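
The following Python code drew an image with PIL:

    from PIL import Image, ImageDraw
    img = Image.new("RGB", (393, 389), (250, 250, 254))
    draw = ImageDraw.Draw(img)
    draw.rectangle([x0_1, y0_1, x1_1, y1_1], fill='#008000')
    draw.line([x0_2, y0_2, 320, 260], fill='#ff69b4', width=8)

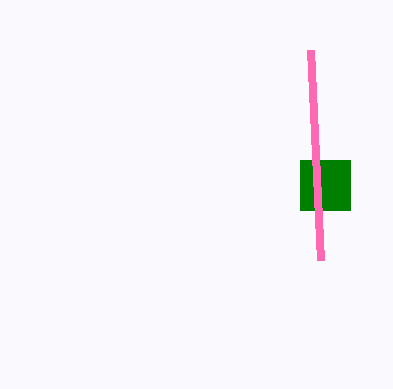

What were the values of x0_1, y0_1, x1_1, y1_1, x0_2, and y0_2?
x0_1 = 300, y0_1 = 160, x1_1 = 350, y1_1 = 210, x0_2 = 310, y0_2 = 50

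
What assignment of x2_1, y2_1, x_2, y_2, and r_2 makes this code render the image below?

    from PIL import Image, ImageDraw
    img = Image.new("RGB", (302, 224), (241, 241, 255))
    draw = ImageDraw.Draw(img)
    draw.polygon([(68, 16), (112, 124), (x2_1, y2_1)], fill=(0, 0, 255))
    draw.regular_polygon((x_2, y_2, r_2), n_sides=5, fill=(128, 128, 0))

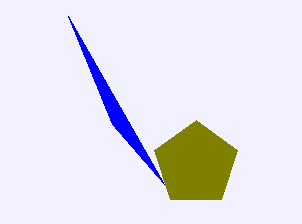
x2_1 = 164; y2_1 = 184; x_2 = 196; y_2 = 164; r_2 = 44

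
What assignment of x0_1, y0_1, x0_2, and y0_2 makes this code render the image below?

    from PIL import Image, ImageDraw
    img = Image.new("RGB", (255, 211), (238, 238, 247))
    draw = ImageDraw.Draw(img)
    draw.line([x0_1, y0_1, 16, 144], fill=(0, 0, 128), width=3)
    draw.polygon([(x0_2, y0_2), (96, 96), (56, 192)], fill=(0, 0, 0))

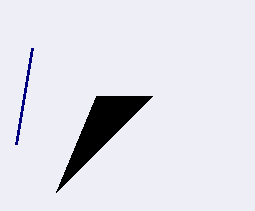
x0_1 = 32
y0_1 = 48
x0_2 = 152
y0_2 = 96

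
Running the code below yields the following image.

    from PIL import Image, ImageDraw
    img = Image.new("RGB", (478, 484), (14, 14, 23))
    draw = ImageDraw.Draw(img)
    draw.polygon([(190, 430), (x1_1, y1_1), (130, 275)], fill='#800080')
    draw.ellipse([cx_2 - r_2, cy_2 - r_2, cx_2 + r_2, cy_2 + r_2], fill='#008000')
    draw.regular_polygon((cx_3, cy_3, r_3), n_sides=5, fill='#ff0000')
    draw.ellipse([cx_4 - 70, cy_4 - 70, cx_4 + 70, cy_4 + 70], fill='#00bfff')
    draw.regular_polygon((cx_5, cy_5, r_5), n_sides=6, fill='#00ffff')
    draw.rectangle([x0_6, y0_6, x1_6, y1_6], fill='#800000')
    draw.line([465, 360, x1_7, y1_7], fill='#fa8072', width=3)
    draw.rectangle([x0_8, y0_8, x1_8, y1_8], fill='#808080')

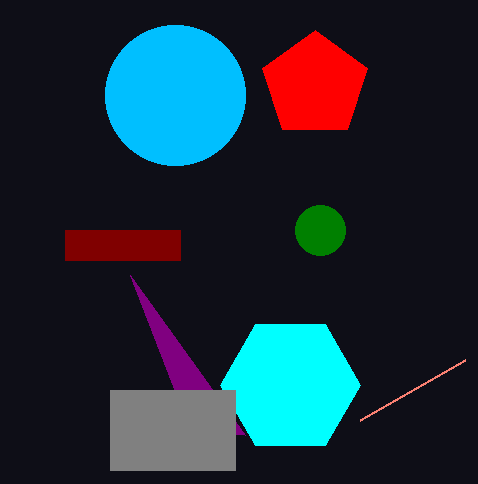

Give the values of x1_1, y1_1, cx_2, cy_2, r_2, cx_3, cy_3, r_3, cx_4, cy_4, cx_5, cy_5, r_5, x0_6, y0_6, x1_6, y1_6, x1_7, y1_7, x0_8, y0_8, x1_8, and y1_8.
x1_1 = 245
y1_1 = 435
cx_2 = 320
cy_2 = 230
r_2 = 25
cx_3 = 315
cy_3 = 85
r_3 = 55
cx_4 = 175
cy_4 = 95
cx_5 = 290
cy_5 = 385
r_5 = 70
x0_6 = 65
y0_6 = 230
x1_6 = 180
y1_6 = 260
x1_7 = 360
y1_7 = 420
x0_8 = 110
y0_8 = 390
x1_8 = 235
y1_8 = 470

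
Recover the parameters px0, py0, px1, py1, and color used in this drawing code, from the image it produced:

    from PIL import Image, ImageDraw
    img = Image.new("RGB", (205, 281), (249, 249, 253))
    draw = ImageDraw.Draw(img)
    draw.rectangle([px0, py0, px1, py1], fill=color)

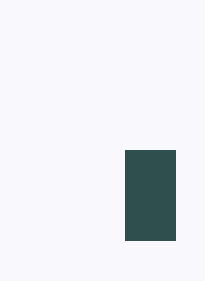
px0 = 125; py0 = 150; px1 = 175; py1 = 240; color = 'darkslategray'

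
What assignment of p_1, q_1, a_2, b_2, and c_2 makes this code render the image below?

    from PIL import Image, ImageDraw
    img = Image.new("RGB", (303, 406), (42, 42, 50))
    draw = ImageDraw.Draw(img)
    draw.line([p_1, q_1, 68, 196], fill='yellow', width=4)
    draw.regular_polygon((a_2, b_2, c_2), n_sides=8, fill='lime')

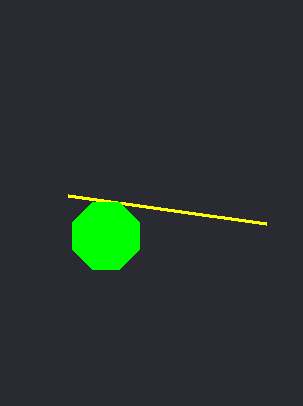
p_1 = 266; q_1 = 224; a_2 = 106; b_2 = 236; c_2 = 36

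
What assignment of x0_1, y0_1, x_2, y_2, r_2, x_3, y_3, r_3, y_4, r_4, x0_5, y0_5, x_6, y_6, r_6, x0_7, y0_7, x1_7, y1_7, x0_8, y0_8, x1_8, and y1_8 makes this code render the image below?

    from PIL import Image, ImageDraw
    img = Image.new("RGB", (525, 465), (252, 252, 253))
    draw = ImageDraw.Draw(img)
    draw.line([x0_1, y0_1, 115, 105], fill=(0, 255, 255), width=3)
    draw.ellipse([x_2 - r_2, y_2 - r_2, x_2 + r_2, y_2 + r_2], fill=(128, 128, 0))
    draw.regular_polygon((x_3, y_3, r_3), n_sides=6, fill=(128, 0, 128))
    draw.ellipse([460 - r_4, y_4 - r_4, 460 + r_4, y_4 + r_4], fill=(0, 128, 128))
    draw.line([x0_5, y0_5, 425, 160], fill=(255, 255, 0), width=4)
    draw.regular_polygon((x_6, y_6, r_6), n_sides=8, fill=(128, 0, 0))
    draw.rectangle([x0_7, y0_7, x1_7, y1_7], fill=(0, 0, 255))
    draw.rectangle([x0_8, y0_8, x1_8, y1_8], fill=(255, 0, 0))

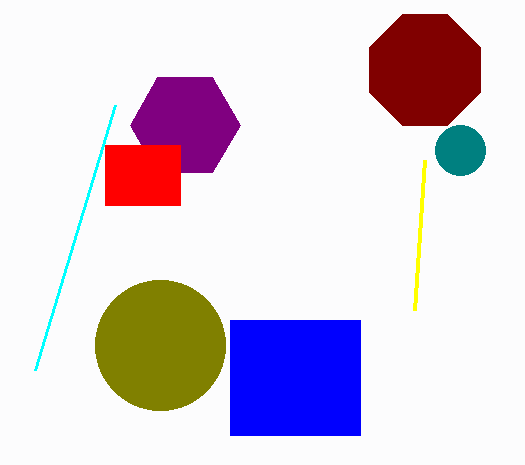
x0_1 = 35; y0_1 = 370; x_2 = 160; y_2 = 345; r_2 = 65; x_3 = 185; y_3 = 125; r_3 = 55; y_4 = 150; r_4 = 25; x0_5 = 415; y0_5 = 310; x_6 = 425; y_6 = 70; r_6 = 60; x0_7 = 230; y0_7 = 320; x1_7 = 360; y1_7 = 435; x0_8 = 105; y0_8 = 145; x1_8 = 180; y1_8 = 205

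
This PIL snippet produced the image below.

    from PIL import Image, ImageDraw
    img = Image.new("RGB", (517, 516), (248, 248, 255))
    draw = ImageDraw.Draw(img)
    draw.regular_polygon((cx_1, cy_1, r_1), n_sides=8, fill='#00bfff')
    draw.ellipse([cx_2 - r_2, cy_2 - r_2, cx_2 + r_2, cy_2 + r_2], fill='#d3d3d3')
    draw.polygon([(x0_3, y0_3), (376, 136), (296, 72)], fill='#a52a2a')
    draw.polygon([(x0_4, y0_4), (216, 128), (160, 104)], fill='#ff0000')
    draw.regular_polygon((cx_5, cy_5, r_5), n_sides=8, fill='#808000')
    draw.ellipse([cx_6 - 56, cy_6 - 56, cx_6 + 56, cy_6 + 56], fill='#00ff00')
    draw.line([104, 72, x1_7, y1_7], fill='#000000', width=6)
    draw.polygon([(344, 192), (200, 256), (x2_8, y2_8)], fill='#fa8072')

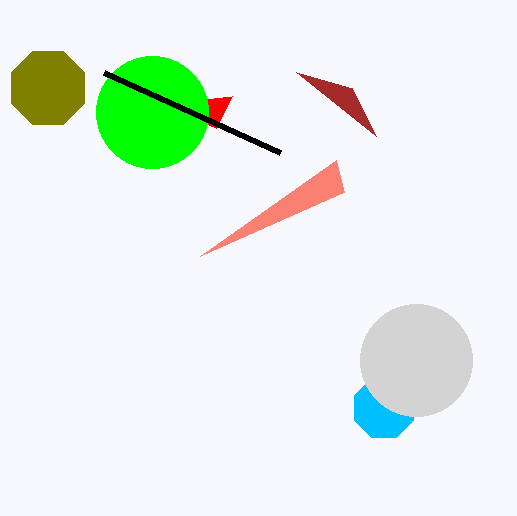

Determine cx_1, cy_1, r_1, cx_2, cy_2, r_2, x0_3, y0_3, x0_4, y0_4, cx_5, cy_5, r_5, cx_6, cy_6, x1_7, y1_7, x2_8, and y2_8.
cx_1 = 384; cy_1 = 408; r_1 = 32; cx_2 = 416; cy_2 = 360; r_2 = 56; x0_3 = 352; y0_3 = 88; x0_4 = 232; y0_4 = 96; cx_5 = 48; cy_5 = 88; r_5 = 40; cx_6 = 152; cy_6 = 112; x1_7 = 280; y1_7 = 152; x2_8 = 336; y2_8 = 160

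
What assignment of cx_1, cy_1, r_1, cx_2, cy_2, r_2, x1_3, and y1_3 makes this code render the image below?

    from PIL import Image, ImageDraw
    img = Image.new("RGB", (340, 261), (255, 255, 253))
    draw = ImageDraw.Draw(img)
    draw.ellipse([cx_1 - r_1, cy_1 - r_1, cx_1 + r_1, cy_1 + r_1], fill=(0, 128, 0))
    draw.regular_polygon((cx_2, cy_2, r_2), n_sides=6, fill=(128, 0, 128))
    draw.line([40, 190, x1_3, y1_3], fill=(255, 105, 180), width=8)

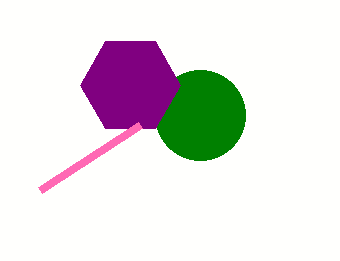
cx_1 = 200; cy_1 = 115; r_1 = 45; cx_2 = 130; cy_2 = 85; r_2 = 50; x1_3 = 140; y1_3 = 125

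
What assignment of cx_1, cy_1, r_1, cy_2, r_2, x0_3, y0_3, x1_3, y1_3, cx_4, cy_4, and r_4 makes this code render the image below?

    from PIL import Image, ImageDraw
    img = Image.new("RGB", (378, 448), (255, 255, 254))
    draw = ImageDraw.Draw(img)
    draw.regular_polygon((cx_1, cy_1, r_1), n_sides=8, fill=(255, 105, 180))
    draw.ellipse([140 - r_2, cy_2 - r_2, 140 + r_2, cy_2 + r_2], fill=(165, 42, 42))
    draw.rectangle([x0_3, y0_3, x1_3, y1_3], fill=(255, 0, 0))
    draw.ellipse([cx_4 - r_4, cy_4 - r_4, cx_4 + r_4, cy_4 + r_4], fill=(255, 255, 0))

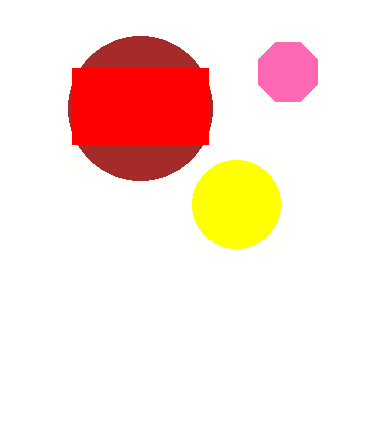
cx_1 = 288
cy_1 = 72
r_1 = 32
cy_2 = 108
r_2 = 72
x0_3 = 72
y0_3 = 68
x1_3 = 208
y1_3 = 144
cx_4 = 236
cy_4 = 204
r_4 = 44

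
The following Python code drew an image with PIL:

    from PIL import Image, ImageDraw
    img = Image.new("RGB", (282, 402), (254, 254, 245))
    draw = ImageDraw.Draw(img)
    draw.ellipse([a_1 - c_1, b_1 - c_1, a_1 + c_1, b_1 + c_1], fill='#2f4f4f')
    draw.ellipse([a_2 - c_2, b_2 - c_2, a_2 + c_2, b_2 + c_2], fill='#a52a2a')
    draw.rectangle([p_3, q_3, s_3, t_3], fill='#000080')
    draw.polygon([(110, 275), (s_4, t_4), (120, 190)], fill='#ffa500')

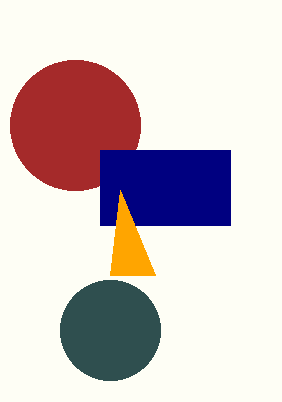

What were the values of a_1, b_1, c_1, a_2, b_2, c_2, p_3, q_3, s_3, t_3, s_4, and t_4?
a_1 = 110, b_1 = 330, c_1 = 50, a_2 = 75, b_2 = 125, c_2 = 65, p_3 = 100, q_3 = 150, s_3 = 230, t_3 = 225, s_4 = 155, t_4 = 275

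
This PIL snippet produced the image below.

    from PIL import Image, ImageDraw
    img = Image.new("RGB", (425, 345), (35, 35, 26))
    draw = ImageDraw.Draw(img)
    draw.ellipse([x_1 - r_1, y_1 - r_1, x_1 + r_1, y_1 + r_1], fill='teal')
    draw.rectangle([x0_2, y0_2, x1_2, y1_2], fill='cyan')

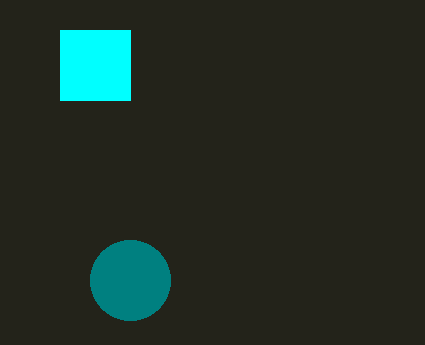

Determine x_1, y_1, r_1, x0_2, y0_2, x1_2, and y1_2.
x_1 = 130
y_1 = 280
r_1 = 40
x0_2 = 60
y0_2 = 30
x1_2 = 130
y1_2 = 100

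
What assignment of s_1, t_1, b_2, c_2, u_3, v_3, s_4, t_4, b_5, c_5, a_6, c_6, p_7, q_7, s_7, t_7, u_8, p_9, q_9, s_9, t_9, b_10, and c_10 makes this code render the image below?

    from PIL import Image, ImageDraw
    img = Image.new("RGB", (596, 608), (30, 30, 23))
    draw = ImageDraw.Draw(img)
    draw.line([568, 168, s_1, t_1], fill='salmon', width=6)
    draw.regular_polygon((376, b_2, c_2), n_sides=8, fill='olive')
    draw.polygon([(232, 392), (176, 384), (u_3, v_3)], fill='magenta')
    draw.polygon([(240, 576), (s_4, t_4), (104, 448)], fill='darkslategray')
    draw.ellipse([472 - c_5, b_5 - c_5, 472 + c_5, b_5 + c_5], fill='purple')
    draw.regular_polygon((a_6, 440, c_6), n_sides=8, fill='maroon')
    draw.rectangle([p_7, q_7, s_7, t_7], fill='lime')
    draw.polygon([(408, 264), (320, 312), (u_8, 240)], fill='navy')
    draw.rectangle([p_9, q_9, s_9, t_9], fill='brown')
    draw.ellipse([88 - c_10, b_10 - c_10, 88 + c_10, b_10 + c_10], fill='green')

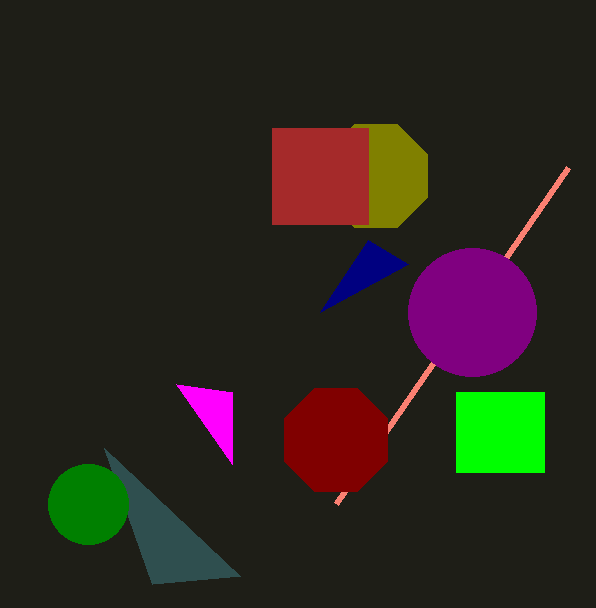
s_1 = 336; t_1 = 504; b_2 = 176; c_2 = 56; u_3 = 232; v_3 = 464; s_4 = 152; t_4 = 584; b_5 = 312; c_5 = 64; a_6 = 336; c_6 = 56; p_7 = 456; q_7 = 392; s_7 = 544; t_7 = 472; u_8 = 368; p_9 = 272; q_9 = 128; s_9 = 368; t_9 = 224; b_10 = 504; c_10 = 40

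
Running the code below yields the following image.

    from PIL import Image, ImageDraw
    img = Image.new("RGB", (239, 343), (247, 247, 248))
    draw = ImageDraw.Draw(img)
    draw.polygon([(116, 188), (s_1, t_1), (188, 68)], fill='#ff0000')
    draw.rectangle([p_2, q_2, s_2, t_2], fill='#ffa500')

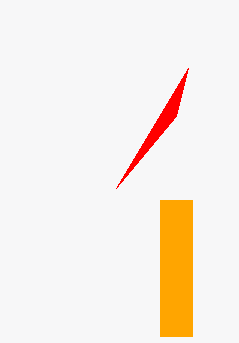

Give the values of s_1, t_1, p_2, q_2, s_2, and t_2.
s_1 = 176, t_1 = 116, p_2 = 160, q_2 = 200, s_2 = 192, t_2 = 336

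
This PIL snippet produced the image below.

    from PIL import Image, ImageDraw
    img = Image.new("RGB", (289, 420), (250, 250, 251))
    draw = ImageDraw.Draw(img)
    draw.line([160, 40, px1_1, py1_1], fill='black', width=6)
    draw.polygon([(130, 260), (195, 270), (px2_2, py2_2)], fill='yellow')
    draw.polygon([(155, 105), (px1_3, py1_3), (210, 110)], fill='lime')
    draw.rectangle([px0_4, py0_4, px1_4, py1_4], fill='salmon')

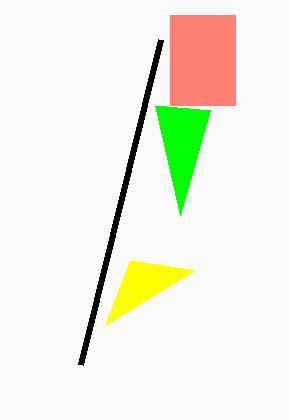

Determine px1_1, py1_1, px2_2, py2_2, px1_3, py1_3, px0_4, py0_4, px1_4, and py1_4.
px1_1 = 80; py1_1 = 365; px2_2 = 105; py2_2 = 325; px1_3 = 180; py1_3 = 215; px0_4 = 170; py0_4 = 15; px1_4 = 235; py1_4 = 105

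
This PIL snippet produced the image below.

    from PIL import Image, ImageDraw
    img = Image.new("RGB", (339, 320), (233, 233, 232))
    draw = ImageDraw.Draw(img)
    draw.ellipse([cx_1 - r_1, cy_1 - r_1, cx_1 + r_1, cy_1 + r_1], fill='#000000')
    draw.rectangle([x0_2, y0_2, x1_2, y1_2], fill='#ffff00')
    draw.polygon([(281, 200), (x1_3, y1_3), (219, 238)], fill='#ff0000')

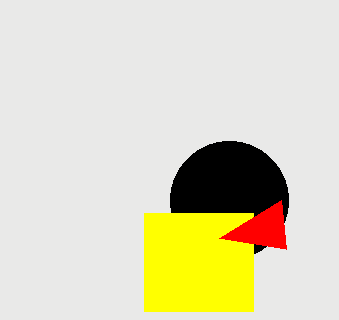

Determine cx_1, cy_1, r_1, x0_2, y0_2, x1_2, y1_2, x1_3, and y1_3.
cx_1 = 229, cy_1 = 200, r_1 = 59, x0_2 = 144, y0_2 = 213, x1_2 = 253, y1_2 = 311, x1_3 = 286, y1_3 = 249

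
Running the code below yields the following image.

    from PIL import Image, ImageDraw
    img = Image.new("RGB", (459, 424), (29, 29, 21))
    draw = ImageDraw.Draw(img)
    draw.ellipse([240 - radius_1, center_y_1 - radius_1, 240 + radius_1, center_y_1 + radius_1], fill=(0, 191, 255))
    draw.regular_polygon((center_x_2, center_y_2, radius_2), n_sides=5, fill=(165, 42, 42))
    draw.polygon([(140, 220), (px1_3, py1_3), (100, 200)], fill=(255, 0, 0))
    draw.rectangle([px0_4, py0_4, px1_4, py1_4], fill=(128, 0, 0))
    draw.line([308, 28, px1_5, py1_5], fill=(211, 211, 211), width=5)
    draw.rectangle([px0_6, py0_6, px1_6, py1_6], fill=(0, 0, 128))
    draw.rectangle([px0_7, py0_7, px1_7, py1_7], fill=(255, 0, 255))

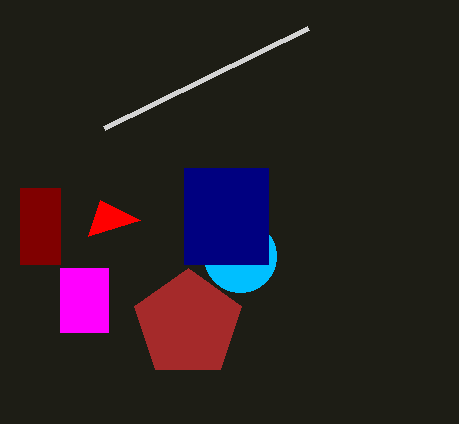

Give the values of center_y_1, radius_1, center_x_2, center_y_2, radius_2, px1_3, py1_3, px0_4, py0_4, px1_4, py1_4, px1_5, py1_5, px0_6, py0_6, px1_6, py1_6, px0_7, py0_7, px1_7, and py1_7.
center_y_1 = 256; radius_1 = 36; center_x_2 = 188; center_y_2 = 324; radius_2 = 56; px1_3 = 88; py1_3 = 236; px0_4 = 20; py0_4 = 188; px1_4 = 60; py1_4 = 264; px1_5 = 104; py1_5 = 128; px0_6 = 184; py0_6 = 168; px1_6 = 268; py1_6 = 264; px0_7 = 60; py0_7 = 268; px1_7 = 108; py1_7 = 332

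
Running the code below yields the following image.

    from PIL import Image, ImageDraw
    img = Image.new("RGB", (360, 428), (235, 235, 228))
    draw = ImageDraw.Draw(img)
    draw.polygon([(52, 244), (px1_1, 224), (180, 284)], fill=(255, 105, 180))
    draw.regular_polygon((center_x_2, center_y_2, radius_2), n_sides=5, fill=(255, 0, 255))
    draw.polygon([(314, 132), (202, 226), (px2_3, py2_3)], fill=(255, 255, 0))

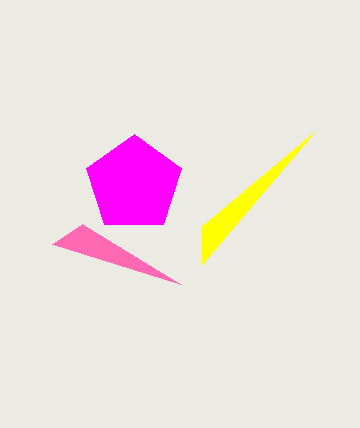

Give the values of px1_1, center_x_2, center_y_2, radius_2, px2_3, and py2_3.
px1_1 = 82, center_x_2 = 134, center_y_2 = 184, radius_2 = 50, px2_3 = 202, py2_3 = 264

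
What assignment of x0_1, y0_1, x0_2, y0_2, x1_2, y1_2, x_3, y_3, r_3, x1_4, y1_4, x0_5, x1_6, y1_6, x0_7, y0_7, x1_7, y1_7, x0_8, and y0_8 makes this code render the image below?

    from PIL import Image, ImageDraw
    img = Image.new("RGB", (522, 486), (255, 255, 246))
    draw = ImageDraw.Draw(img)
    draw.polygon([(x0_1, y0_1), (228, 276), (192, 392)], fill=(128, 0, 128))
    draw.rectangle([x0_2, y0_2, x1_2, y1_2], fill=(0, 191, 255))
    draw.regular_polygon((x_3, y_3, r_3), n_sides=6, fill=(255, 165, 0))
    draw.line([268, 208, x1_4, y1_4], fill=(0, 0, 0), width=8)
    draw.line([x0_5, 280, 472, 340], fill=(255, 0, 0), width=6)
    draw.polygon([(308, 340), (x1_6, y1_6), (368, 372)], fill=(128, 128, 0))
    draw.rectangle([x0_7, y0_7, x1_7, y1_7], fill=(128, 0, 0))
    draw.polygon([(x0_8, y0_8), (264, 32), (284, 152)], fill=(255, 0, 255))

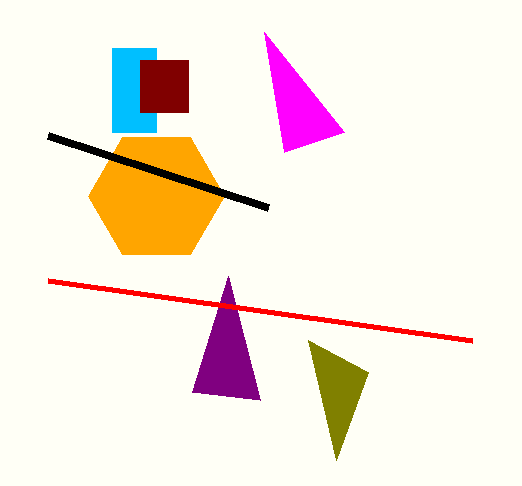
x0_1 = 260, y0_1 = 400, x0_2 = 112, y0_2 = 48, x1_2 = 156, y1_2 = 132, x_3 = 156, y_3 = 196, r_3 = 68, x1_4 = 48, y1_4 = 136, x0_5 = 48, x1_6 = 336, y1_6 = 460, x0_7 = 140, y0_7 = 60, x1_7 = 188, y1_7 = 112, x0_8 = 344, y0_8 = 132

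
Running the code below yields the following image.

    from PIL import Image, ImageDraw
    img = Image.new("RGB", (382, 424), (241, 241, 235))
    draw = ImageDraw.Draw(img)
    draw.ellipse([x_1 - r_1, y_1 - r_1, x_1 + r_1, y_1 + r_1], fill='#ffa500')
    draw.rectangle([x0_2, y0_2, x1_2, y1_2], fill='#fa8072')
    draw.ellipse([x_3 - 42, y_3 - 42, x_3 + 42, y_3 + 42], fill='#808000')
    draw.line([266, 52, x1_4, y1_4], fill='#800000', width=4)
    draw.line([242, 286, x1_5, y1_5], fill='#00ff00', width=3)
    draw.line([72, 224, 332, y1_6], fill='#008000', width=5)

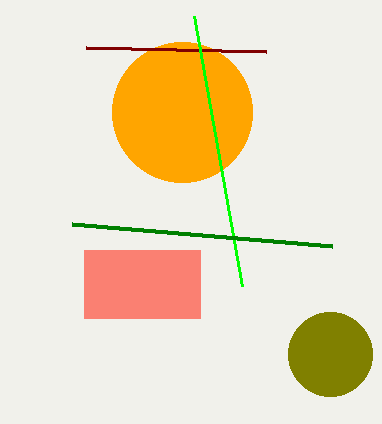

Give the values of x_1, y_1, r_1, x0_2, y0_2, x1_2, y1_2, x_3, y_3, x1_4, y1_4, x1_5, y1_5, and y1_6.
x_1 = 182, y_1 = 112, r_1 = 70, x0_2 = 84, y0_2 = 250, x1_2 = 200, y1_2 = 318, x_3 = 330, y_3 = 354, x1_4 = 86, y1_4 = 48, x1_5 = 194, y1_5 = 16, y1_6 = 246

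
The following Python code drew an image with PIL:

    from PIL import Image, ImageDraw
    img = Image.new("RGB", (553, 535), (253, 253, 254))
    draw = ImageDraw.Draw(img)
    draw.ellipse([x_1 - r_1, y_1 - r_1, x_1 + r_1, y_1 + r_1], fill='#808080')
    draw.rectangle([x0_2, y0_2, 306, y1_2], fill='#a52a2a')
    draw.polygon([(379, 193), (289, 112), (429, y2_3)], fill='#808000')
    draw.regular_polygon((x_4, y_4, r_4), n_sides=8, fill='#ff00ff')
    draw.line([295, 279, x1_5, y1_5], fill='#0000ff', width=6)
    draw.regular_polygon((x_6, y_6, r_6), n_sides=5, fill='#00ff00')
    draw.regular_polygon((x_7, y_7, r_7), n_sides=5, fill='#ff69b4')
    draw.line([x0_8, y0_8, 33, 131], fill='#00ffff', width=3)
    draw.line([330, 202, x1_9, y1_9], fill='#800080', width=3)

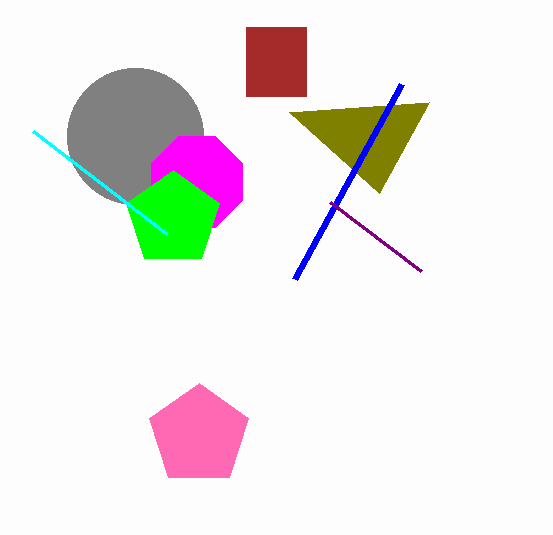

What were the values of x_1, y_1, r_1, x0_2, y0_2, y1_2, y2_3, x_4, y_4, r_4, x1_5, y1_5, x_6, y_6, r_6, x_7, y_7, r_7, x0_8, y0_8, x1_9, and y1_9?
x_1 = 135
y_1 = 136
r_1 = 68
x0_2 = 246
y0_2 = 27
y1_2 = 96
y2_3 = 102
x_4 = 197
y_4 = 182
r_4 = 49
x1_5 = 402
y1_5 = 84
x_6 = 173
y_6 = 219
r_6 = 49
x_7 = 199
y_7 = 435
r_7 = 52
x0_8 = 167
y0_8 = 234
x1_9 = 421
y1_9 = 271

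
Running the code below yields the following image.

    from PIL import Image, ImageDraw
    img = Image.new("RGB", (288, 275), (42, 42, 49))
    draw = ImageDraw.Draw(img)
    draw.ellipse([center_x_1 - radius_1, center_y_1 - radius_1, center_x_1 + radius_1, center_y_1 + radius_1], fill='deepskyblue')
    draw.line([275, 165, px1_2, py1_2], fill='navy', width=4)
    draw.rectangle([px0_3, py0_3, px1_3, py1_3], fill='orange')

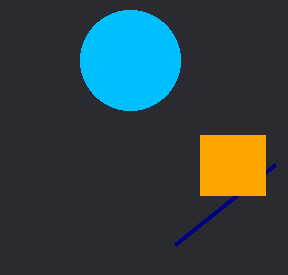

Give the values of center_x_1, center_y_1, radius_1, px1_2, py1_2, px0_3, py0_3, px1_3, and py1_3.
center_x_1 = 130
center_y_1 = 60
radius_1 = 50
px1_2 = 175
py1_2 = 245
px0_3 = 200
py0_3 = 135
px1_3 = 265
py1_3 = 195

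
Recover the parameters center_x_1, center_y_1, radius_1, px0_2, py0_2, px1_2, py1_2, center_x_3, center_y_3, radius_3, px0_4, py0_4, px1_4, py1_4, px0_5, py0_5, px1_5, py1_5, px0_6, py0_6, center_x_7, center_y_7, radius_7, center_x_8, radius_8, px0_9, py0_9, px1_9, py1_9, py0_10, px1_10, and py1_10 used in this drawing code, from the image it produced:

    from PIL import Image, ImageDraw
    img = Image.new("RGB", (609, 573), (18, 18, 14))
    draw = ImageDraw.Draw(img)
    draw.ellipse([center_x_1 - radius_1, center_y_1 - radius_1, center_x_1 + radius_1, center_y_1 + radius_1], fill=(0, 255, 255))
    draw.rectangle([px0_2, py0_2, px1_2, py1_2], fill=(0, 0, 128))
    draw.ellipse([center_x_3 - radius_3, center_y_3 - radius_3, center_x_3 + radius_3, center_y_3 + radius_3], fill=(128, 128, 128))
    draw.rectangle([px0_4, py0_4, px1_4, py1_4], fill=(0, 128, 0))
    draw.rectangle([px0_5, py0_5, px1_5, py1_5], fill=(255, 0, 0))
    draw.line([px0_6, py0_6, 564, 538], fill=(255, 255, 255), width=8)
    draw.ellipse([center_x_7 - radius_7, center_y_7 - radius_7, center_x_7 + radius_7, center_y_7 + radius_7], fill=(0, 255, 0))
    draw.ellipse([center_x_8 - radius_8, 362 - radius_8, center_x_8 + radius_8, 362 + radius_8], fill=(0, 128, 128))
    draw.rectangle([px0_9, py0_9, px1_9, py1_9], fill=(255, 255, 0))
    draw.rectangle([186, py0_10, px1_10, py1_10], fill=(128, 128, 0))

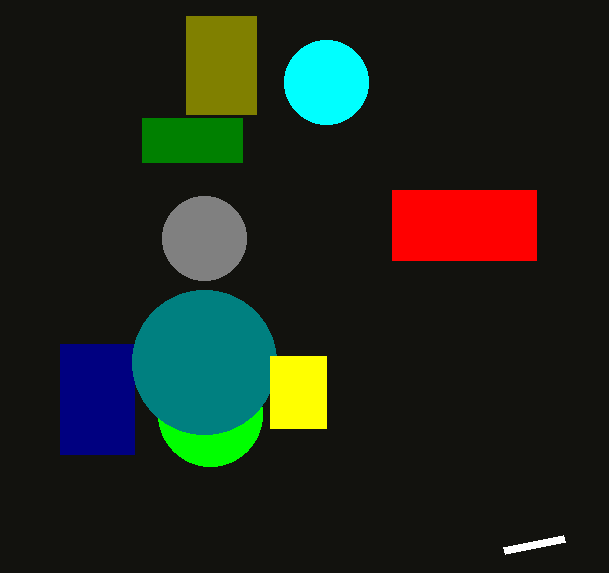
center_x_1 = 326
center_y_1 = 82
radius_1 = 42
px0_2 = 60
py0_2 = 344
px1_2 = 134
py1_2 = 454
center_x_3 = 204
center_y_3 = 238
radius_3 = 42
px0_4 = 142
py0_4 = 118
px1_4 = 242
py1_4 = 162
px0_5 = 392
py0_5 = 190
px1_5 = 536
py1_5 = 260
px0_6 = 504
py0_6 = 550
center_x_7 = 210
center_y_7 = 414
radius_7 = 52
center_x_8 = 204
radius_8 = 72
px0_9 = 270
py0_9 = 356
px1_9 = 326
py1_9 = 428
py0_10 = 16
px1_10 = 256
py1_10 = 114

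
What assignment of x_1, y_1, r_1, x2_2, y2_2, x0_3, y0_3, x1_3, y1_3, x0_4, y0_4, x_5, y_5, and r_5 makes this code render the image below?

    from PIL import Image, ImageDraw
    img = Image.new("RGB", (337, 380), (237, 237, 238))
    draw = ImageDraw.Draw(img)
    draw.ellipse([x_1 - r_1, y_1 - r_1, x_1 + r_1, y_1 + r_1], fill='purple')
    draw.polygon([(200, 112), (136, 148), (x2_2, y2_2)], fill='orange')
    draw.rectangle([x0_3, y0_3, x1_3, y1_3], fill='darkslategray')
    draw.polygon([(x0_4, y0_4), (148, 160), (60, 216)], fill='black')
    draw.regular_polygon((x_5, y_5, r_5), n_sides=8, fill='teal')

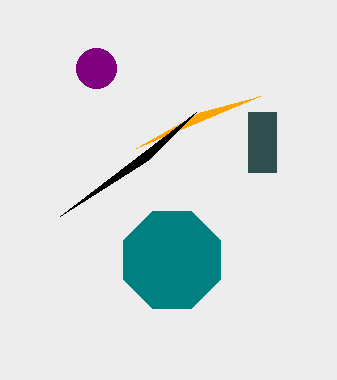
x_1 = 96; y_1 = 68; r_1 = 20; x2_2 = 260; y2_2 = 96; x0_3 = 248; y0_3 = 112; x1_3 = 276; y1_3 = 172; x0_4 = 196; y0_4 = 112; x_5 = 172; y_5 = 260; r_5 = 52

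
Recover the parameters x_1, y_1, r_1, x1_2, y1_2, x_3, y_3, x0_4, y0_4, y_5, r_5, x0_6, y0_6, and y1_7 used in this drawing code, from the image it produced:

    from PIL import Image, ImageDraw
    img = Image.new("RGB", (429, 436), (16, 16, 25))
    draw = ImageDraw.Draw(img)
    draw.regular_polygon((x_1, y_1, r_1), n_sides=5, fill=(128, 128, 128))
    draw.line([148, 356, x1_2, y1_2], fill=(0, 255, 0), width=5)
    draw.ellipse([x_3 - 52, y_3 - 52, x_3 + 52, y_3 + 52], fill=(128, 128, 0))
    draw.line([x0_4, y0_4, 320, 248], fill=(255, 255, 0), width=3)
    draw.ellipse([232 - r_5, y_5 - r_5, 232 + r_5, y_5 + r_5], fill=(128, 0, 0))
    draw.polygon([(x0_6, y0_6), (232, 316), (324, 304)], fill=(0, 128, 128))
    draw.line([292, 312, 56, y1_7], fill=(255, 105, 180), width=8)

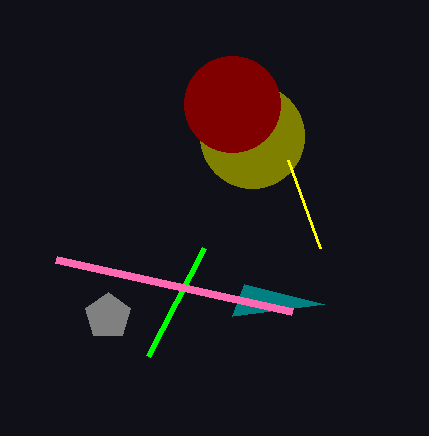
x_1 = 108
y_1 = 316
r_1 = 24
x1_2 = 204
y1_2 = 248
x_3 = 252
y_3 = 136
x0_4 = 288
y0_4 = 160
y_5 = 104
r_5 = 48
x0_6 = 244
y0_6 = 284
y1_7 = 260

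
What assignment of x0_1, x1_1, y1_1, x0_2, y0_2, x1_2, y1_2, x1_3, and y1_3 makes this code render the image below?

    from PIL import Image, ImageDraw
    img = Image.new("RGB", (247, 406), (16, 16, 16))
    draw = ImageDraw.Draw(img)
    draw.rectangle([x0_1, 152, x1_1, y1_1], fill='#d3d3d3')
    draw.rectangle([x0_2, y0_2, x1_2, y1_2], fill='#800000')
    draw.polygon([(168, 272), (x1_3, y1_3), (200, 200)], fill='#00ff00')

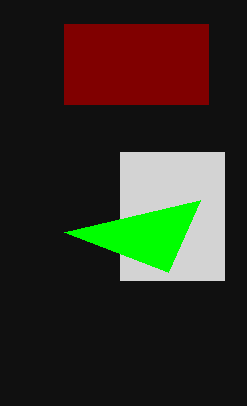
x0_1 = 120
x1_1 = 224
y1_1 = 280
x0_2 = 64
y0_2 = 24
x1_2 = 208
y1_2 = 104
x1_3 = 64
y1_3 = 232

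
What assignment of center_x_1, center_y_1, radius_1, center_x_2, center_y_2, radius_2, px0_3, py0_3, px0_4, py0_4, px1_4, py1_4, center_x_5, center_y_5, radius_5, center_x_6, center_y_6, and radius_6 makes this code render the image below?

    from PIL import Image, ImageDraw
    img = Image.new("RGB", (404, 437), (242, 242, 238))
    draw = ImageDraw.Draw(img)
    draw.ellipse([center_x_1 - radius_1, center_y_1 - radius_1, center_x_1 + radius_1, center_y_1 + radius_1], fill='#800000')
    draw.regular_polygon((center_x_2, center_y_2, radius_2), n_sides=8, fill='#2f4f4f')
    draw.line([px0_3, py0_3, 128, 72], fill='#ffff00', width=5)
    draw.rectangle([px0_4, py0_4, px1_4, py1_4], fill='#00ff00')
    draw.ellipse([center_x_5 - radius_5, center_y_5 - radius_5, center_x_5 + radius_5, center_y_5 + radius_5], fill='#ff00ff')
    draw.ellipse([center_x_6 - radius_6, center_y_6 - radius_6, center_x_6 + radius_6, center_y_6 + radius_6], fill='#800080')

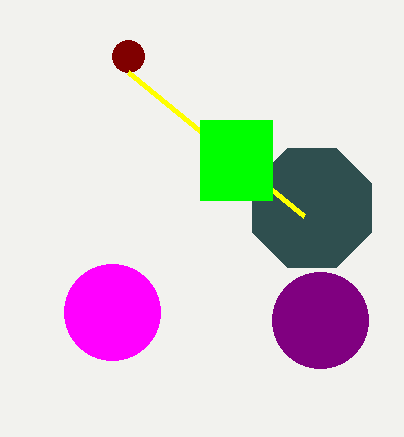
center_x_1 = 128
center_y_1 = 56
radius_1 = 16
center_x_2 = 312
center_y_2 = 208
radius_2 = 64
px0_3 = 304
py0_3 = 216
px0_4 = 200
py0_4 = 120
px1_4 = 272
py1_4 = 200
center_x_5 = 112
center_y_5 = 312
radius_5 = 48
center_x_6 = 320
center_y_6 = 320
radius_6 = 48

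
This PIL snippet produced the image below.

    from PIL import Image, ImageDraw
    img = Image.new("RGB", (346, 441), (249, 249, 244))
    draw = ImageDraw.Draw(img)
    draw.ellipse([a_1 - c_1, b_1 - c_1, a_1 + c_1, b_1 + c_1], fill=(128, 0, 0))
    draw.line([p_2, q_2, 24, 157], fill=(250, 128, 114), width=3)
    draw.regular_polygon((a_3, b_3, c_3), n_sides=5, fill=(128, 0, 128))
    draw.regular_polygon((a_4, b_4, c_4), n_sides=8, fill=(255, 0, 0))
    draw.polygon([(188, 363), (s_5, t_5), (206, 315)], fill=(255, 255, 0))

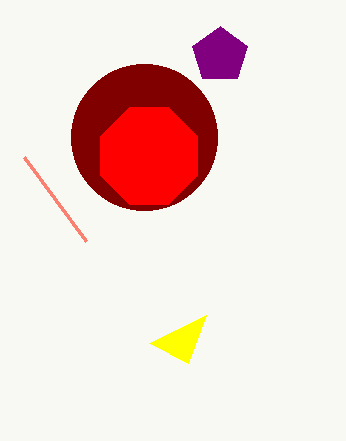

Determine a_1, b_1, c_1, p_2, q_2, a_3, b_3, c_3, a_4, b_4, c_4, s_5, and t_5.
a_1 = 144, b_1 = 137, c_1 = 73, p_2 = 86, q_2 = 241, a_3 = 220, b_3 = 55, c_3 = 29, a_4 = 149, b_4 = 156, c_4 = 52, s_5 = 149, t_5 = 343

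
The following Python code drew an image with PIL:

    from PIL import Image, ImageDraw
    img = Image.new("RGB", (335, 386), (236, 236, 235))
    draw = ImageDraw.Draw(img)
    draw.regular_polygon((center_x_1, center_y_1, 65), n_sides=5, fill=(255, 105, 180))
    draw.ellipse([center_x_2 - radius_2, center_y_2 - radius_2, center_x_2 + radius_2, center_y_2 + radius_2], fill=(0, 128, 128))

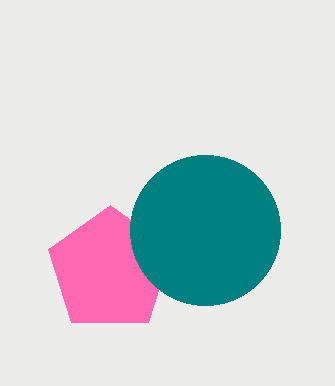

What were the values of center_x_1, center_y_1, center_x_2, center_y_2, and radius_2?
center_x_1 = 110
center_y_1 = 270
center_x_2 = 205
center_y_2 = 230
radius_2 = 75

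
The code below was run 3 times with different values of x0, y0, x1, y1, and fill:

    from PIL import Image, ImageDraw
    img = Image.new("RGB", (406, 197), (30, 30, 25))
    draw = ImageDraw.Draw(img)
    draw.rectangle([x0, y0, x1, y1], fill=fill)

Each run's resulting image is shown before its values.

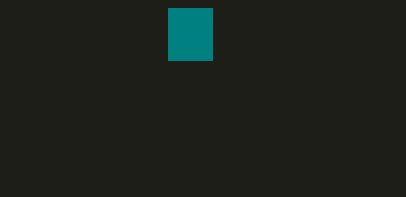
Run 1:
x0 = 168
y0 = 8
x1 = 212
y1 = 60
fill = 'teal'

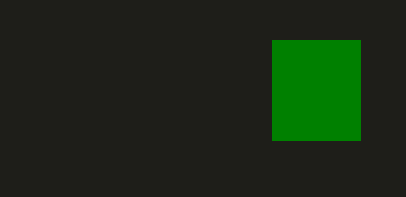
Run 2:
x0 = 272; y0 = 40; x1 = 360; y1 = 140; fill = 'green'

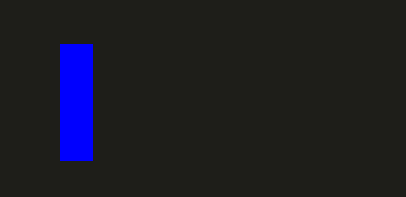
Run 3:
x0 = 60; y0 = 44; x1 = 92; y1 = 160; fill = 'blue'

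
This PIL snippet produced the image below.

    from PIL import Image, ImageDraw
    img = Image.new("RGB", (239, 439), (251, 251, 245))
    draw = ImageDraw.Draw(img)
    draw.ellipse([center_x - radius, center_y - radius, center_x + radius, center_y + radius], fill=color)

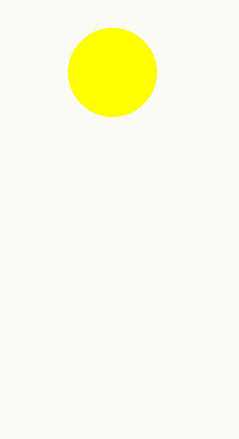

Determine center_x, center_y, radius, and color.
center_x = 112; center_y = 72; radius = 44; color = 'yellow'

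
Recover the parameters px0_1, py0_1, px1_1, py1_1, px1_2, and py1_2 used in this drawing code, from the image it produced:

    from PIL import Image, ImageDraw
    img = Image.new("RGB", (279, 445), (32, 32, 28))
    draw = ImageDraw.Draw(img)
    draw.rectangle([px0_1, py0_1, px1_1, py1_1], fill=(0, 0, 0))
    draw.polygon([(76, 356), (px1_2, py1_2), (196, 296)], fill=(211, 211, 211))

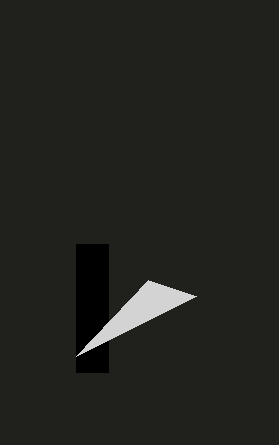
px0_1 = 76, py0_1 = 244, px1_1 = 108, py1_1 = 372, px1_2 = 148, py1_2 = 280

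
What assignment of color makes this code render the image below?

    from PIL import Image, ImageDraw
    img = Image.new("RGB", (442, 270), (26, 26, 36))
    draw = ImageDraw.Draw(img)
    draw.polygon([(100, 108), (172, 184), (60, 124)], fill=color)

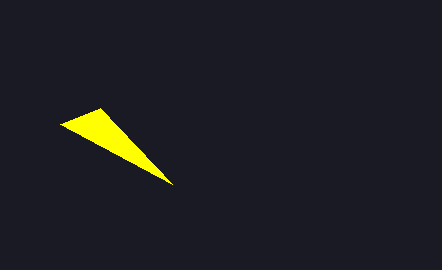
color = 'yellow'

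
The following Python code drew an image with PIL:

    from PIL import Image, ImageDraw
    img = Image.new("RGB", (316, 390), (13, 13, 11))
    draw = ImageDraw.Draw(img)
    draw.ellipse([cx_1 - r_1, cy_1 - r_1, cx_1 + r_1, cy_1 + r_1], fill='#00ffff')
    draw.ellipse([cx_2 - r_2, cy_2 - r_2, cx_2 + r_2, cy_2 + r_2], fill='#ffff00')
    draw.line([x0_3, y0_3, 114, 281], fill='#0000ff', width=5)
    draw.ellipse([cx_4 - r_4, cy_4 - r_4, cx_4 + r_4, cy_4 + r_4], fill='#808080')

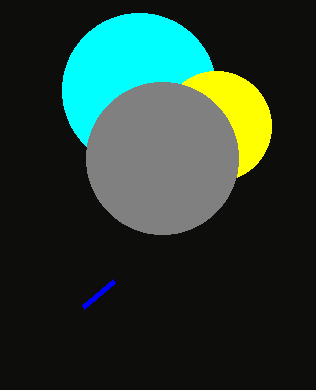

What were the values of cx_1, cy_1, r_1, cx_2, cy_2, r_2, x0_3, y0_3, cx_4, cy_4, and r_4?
cx_1 = 139; cy_1 = 90; r_1 = 77; cx_2 = 216; cy_2 = 126; r_2 = 55; x0_3 = 83; y0_3 = 307; cx_4 = 162; cy_4 = 158; r_4 = 76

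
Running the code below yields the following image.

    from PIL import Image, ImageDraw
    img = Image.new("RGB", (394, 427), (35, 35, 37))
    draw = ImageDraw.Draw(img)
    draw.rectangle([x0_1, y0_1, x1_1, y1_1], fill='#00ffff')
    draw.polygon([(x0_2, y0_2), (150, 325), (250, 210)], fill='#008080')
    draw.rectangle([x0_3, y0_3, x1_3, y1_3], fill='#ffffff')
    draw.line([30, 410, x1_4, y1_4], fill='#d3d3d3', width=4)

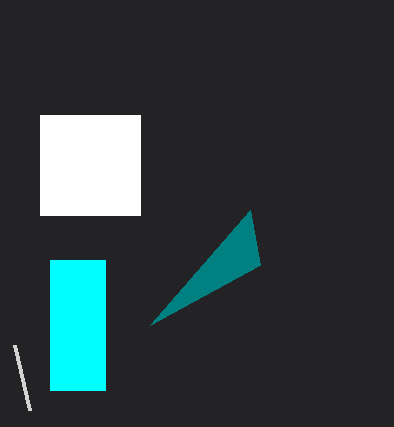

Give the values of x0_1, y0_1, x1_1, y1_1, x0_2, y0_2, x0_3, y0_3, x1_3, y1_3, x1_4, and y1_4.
x0_1 = 50; y0_1 = 260; x1_1 = 105; y1_1 = 390; x0_2 = 260; y0_2 = 265; x0_3 = 40; y0_3 = 115; x1_3 = 140; y1_3 = 215; x1_4 = 15; y1_4 = 345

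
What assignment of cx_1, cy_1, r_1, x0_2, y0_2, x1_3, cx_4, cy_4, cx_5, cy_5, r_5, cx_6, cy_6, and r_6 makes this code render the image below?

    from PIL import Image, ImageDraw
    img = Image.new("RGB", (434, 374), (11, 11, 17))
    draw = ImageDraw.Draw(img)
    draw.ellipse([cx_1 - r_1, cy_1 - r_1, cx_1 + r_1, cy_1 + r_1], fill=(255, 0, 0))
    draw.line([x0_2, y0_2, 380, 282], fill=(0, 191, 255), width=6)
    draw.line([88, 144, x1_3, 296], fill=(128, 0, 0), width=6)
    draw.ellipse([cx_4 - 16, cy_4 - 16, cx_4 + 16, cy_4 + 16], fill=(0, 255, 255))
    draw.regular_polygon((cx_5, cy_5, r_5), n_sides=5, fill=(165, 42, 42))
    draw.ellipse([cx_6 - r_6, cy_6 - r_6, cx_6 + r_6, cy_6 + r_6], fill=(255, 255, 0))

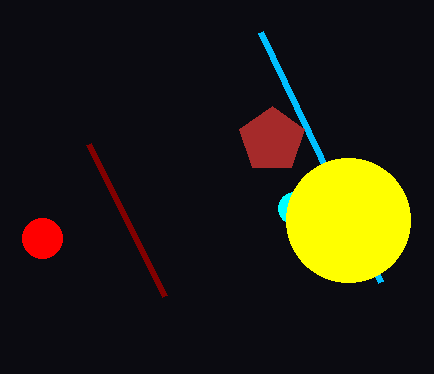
cx_1 = 42; cy_1 = 238; r_1 = 20; x0_2 = 260; y0_2 = 32; x1_3 = 164; cx_4 = 294; cy_4 = 208; cx_5 = 272; cy_5 = 140; r_5 = 34; cx_6 = 348; cy_6 = 220; r_6 = 62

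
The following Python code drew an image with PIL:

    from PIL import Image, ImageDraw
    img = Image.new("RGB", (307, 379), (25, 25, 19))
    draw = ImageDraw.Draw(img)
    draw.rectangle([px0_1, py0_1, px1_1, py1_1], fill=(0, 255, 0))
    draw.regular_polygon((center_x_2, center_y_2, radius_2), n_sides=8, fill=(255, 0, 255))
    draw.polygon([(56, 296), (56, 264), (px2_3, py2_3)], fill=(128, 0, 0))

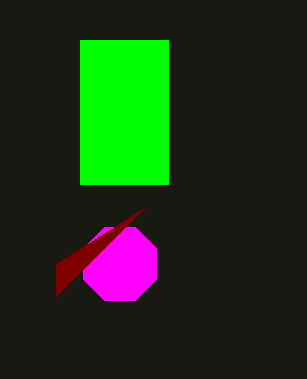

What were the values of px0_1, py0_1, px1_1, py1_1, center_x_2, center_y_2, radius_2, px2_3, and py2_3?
px0_1 = 80
py0_1 = 40
px1_1 = 168
py1_1 = 184
center_x_2 = 120
center_y_2 = 264
radius_2 = 40
px2_3 = 144
py2_3 = 208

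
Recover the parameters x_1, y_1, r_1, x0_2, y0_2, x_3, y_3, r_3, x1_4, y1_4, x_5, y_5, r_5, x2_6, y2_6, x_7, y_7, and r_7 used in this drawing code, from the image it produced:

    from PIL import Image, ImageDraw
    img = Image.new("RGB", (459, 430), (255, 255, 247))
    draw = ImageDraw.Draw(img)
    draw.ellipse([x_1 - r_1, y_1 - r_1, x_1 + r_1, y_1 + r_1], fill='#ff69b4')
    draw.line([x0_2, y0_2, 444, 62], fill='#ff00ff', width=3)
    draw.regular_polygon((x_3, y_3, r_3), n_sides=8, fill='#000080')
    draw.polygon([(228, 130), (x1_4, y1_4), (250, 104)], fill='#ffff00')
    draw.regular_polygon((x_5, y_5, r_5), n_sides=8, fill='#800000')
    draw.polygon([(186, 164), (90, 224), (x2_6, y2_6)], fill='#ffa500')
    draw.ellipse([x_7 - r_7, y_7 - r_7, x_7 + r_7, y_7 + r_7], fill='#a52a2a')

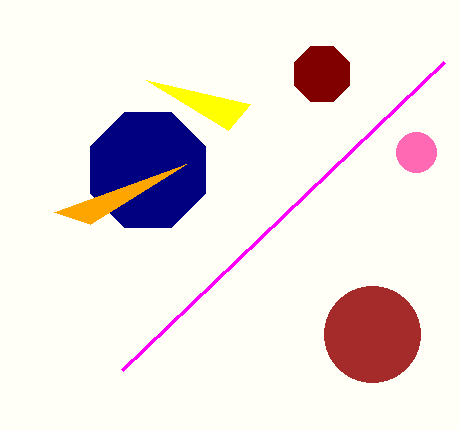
x_1 = 416, y_1 = 152, r_1 = 20, x0_2 = 122, y0_2 = 370, x_3 = 148, y_3 = 170, r_3 = 62, x1_4 = 146, y1_4 = 80, x_5 = 322, y_5 = 74, r_5 = 30, x2_6 = 54, y2_6 = 212, x_7 = 372, y_7 = 334, r_7 = 48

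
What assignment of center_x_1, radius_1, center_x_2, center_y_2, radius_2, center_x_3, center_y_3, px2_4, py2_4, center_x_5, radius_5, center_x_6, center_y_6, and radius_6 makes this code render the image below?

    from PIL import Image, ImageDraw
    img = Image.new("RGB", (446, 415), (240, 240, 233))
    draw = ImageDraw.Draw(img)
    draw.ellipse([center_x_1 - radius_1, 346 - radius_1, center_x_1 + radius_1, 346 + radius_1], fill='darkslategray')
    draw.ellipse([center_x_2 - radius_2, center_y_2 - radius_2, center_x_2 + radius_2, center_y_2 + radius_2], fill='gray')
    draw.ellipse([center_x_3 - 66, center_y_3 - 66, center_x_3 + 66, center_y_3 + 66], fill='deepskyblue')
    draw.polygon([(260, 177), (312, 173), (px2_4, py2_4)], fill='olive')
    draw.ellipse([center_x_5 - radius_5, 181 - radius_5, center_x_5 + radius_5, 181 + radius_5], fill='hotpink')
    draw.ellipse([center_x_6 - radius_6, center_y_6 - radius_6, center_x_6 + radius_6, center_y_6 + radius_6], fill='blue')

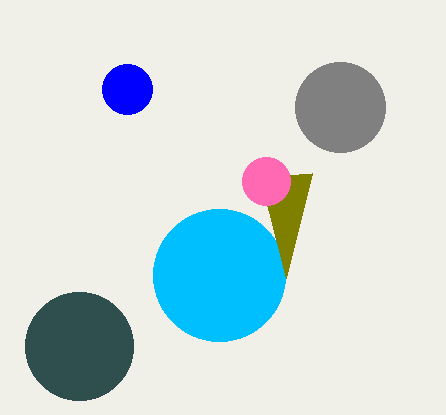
center_x_1 = 79; radius_1 = 54; center_x_2 = 340; center_y_2 = 107; radius_2 = 45; center_x_3 = 219; center_y_3 = 275; px2_4 = 286; py2_4 = 278; center_x_5 = 266; radius_5 = 24; center_x_6 = 127; center_y_6 = 89; radius_6 = 25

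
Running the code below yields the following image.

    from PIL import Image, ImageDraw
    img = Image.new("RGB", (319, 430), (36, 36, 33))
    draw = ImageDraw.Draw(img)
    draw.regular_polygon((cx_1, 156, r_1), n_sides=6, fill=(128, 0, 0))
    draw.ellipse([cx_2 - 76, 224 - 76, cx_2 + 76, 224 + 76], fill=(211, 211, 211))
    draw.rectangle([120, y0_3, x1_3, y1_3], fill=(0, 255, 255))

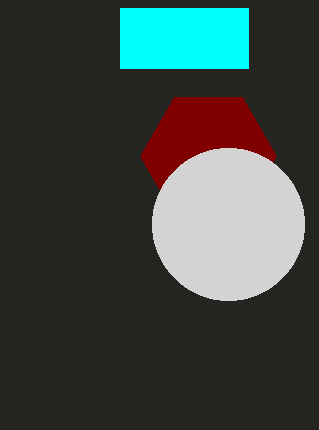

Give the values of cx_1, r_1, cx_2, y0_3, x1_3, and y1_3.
cx_1 = 208; r_1 = 68; cx_2 = 228; y0_3 = 8; x1_3 = 248; y1_3 = 68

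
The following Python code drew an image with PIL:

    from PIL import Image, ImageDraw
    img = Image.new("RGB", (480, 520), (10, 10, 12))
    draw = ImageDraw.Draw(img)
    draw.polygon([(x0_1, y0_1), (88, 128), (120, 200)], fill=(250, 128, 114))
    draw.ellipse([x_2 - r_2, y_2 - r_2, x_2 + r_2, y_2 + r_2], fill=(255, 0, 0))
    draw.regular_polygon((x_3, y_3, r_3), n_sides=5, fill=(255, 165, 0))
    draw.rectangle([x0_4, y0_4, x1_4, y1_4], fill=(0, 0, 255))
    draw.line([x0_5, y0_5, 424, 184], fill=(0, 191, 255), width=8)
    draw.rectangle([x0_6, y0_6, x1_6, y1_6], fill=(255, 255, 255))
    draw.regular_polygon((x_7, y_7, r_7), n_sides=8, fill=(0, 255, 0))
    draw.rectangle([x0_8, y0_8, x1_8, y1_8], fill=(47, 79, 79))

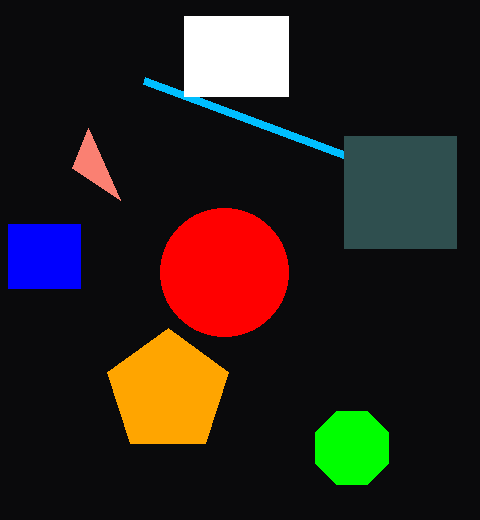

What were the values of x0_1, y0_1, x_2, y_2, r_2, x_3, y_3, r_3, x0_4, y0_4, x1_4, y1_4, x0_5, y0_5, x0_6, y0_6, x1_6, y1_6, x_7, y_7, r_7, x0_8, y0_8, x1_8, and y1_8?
x0_1 = 72, y0_1 = 168, x_2 = 224, y_2 = 272, r_2 = 64, x_3 = 168, y_3 = 392, r_3 = 64, x0_4 = 8, y0_4 = 224, x1_4 = 80, y1_4 = 288, x0_5 = 144, y0_5 = 80, x0_6 = 184, y0_6 = 16, x1_6 = 288, y1_6 = 96, x_7 = 352, y_7 = 448, r_7 = 40, x0_8 = 344, y0_8 = 136, x1_8 = 456, y1_8 = 248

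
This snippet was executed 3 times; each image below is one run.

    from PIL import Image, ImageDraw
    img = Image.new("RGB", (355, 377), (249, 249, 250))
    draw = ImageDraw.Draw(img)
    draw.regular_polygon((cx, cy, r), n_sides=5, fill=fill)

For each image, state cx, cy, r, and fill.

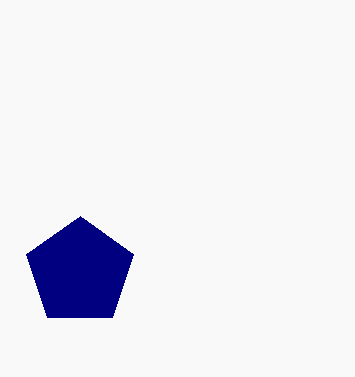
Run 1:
cx = 80; cy = 272; r = 56; fill = 'navy'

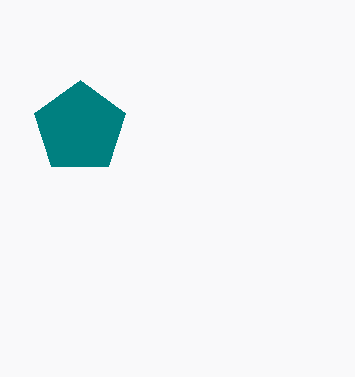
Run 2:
cx = 80; cy = 128; r = 48; fill = 'teal'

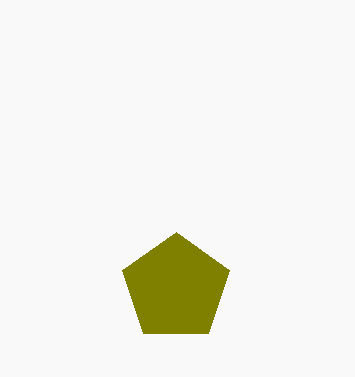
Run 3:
cx = 176, cy = 288, r = 56, fill = 'olive'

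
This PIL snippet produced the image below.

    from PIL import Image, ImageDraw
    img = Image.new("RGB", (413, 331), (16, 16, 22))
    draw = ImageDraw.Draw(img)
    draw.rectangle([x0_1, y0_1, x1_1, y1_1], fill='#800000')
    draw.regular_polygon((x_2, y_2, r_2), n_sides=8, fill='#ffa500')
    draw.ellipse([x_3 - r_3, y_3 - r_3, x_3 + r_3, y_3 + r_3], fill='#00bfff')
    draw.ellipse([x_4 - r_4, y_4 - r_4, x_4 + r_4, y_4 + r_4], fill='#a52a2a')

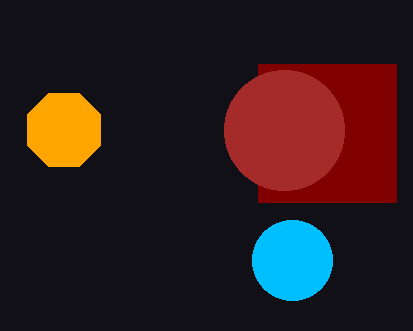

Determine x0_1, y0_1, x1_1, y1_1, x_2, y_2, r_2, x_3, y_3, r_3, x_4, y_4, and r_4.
x0_1 = 258; y0_1 = 64; x1_1 = 396; y1_1 = 202; x_2 = 64; y_2 = 130; r_2 = 40; x_3 = 292; y_3 = 260; r_3 = 40; x_4 = 284; y_4 = 130; r_4 = 60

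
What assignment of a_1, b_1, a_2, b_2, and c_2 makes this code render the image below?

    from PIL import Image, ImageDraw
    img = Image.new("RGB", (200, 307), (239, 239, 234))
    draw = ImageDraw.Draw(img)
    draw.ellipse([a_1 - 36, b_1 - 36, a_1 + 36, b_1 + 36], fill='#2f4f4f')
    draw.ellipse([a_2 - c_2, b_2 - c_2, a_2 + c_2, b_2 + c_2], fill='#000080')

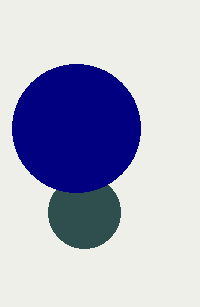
a_1 = 84; b_1 = 212; a_2 = 76; b_2 = 128; c_2 = 64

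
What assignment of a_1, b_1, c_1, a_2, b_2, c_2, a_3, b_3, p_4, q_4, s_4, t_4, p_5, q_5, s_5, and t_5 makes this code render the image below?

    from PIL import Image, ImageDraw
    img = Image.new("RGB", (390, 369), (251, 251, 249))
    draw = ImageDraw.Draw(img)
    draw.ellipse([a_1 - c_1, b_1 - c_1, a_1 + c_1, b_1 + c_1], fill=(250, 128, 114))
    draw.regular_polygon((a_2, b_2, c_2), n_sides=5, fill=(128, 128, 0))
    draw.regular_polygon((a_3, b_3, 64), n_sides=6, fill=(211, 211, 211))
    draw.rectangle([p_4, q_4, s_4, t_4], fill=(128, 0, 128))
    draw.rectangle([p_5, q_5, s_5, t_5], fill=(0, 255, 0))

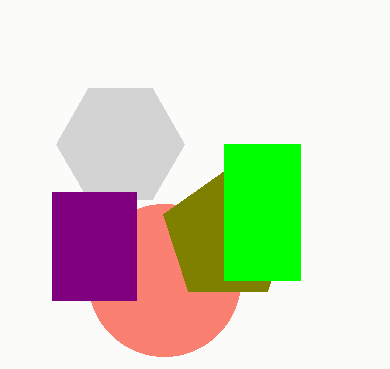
a_1 = 164
b_1 = 280
c_1 = 76
a_2 = 228
b_2 = 236
c_2 = 68
a_3 = 120
b_3 = 144
p_4 = 52
q_4 = 192
s_4 = 136
t_4 = 300
p_5 = 224
q_5 = 144
s_5 = 300
t_5 = 280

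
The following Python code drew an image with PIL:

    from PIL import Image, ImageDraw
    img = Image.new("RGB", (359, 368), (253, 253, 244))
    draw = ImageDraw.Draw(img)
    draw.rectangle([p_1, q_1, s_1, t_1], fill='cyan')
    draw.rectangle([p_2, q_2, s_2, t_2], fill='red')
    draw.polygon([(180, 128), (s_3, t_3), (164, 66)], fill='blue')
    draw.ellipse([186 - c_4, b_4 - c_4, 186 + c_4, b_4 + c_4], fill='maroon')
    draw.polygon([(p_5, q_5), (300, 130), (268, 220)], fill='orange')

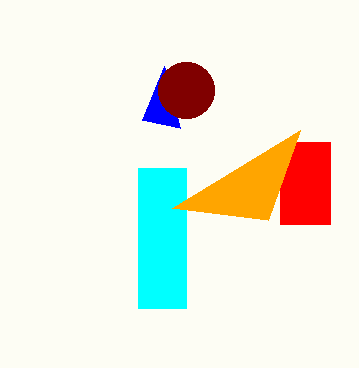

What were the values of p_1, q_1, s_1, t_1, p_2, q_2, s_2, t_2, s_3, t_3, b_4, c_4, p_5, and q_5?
p_1 = 138; q_1 = 168; s_1 = 186; t_1 = 308; p_2 = 280; q_2 = 142; s_2 = 330; t_2 = 224; s_3 = 142; t_3 = 120; b_4 = 90; c_4 = 28; p_5 = 172; q_5 = 208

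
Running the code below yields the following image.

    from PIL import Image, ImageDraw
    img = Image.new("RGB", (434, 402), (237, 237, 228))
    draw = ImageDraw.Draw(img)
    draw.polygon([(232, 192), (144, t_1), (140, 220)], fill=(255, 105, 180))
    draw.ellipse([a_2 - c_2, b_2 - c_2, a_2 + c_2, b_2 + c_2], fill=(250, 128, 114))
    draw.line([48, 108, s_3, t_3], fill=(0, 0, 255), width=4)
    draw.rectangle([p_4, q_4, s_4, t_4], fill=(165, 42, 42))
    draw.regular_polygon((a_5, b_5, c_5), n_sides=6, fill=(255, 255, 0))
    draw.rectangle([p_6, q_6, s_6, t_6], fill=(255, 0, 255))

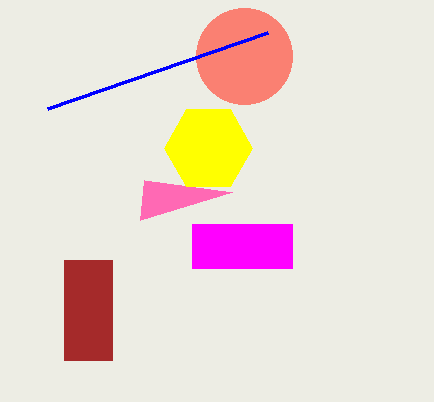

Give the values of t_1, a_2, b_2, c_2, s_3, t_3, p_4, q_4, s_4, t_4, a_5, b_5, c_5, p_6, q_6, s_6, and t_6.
t_1 = 180; a_2 = 244; b_2 = 56; c_2 = 48; s_3 = 268; t_3 = 32; p_4 = 64; q_4 = 260; s_4 = 112; t_4 = 360; a_5 = 208; b_5 = 148; c_5 = 44; p_6 = 192; q_6 = 224; s_6 = 292; t_6 = 268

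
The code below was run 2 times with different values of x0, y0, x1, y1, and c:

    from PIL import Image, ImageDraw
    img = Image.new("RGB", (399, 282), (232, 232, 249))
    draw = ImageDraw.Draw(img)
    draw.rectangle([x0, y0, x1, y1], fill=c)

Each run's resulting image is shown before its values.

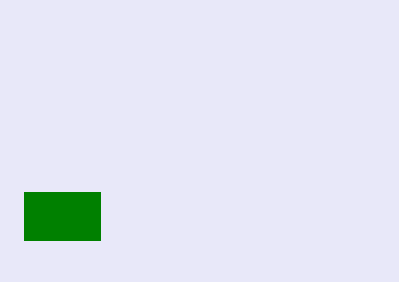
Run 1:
x0 = 24
y0 = 192
x1 = 100
y1 = 240
c = 'green'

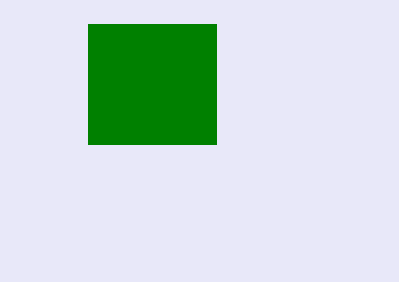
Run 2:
x0 = 88
y0 = 24
x1 = 216
y1 = 144
c = 'green'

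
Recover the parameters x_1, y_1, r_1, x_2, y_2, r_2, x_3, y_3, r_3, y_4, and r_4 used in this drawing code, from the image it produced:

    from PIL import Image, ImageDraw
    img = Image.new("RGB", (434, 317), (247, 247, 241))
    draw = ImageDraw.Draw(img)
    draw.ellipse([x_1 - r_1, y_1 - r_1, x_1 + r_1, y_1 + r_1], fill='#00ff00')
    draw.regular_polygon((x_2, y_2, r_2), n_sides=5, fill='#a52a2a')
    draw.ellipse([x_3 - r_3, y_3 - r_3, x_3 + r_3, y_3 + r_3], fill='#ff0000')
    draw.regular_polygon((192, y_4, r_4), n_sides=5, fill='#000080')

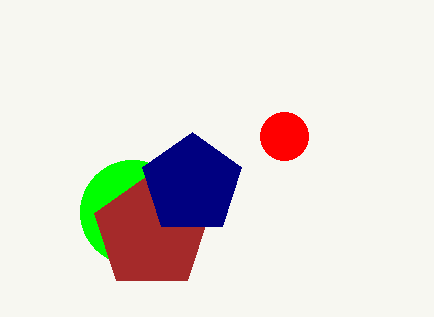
x_1 = 132, y_1 = 212, r_1 = 52, x_2 = 152, y_2 = 232, r_2 = 60, x_3 = 284, y_3 = 136, r_3 = 24, y_4 = 184, r_4 = 52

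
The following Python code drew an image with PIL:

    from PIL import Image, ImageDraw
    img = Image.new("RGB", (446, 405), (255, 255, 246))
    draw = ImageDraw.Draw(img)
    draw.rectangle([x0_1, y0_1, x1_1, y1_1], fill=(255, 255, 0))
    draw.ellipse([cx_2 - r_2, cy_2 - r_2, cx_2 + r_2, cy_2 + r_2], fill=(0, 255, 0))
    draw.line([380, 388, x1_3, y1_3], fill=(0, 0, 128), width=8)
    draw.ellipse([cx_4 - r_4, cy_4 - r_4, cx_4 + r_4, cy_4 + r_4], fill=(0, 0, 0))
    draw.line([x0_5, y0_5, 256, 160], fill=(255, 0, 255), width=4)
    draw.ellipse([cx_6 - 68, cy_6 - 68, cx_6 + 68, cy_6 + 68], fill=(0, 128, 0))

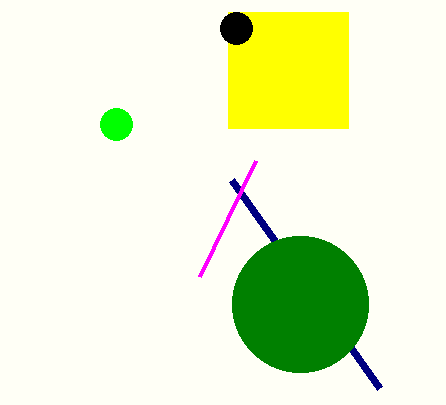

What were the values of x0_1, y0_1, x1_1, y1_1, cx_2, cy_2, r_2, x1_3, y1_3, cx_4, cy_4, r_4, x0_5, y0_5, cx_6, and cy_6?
x0_1 = 228; y0_1 = 12; x1_1 = 348; y1_1 = 128; cx_2 = 116; cy_2 = 124; r_2 = 16; x1_3 = 232; y1_3 = 180; cx_4 = 236; cy_4 = 28; r_4 = 16; x0_5 = 200; y0_5 = 276; cx_6 = 300; cy_6 = 304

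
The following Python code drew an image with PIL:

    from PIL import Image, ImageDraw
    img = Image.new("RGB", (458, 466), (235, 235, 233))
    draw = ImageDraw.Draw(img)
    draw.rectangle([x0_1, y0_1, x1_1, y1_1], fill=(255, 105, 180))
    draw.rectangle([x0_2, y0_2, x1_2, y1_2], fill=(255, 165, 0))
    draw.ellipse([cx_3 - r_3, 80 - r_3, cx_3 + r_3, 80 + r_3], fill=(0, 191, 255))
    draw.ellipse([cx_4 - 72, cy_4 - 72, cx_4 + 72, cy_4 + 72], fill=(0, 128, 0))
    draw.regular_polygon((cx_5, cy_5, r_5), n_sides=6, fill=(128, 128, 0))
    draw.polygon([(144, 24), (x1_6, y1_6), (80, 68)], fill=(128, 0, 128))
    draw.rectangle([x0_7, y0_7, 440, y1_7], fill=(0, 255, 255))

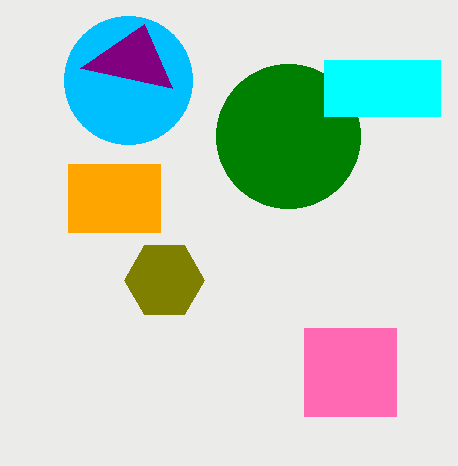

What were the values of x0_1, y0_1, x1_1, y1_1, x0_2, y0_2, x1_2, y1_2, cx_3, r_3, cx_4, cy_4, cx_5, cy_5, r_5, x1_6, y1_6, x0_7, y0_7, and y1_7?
x0_1 = 304, y0_1 = 328, x1_1 = 396, y1_1 = 416, x0_2 = 68, y0_2 = 164, x1_2 = 160, y1_2 = 232, cx_3 = 128, r_3 = 64, cx_4 = 288, cy_4 = 136, cx_5 = 164, cy_5 = 280, r_5 = 40, x1_6 = 172, y1_6 = 88, x0_7 = 324, y0_7 = 60, y1_7 = 116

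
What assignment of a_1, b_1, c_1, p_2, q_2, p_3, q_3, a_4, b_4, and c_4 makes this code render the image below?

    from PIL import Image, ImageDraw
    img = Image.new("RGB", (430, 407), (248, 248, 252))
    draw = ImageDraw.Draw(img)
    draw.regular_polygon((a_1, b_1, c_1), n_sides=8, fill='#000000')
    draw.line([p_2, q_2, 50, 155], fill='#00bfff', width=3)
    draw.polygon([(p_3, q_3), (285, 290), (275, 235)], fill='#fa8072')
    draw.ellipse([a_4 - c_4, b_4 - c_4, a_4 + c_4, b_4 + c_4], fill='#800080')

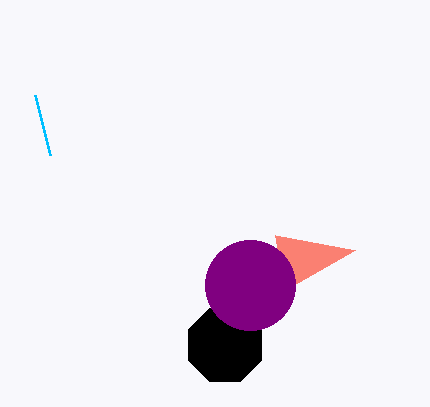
a_1 = 225, b_1 = 345, c_1 = 40, p_2 = 35, q_2 = 95, p_3 = 355, q_3 = 250, a_4 = 250, b_4 = 285, c_4 = 45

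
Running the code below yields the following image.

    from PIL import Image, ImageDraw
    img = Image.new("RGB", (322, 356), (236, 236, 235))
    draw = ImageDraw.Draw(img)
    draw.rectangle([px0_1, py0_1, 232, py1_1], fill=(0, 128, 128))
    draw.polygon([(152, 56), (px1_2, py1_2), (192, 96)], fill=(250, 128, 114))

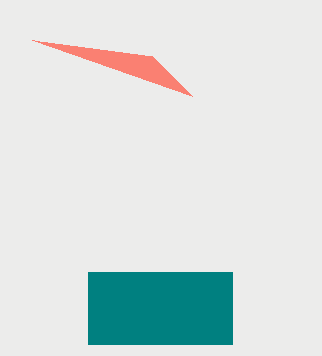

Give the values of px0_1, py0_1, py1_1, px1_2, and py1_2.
px0_1 = 88; py0_1 = 272; py1_1 = 344; px1_2 = 32; py1_2 = 40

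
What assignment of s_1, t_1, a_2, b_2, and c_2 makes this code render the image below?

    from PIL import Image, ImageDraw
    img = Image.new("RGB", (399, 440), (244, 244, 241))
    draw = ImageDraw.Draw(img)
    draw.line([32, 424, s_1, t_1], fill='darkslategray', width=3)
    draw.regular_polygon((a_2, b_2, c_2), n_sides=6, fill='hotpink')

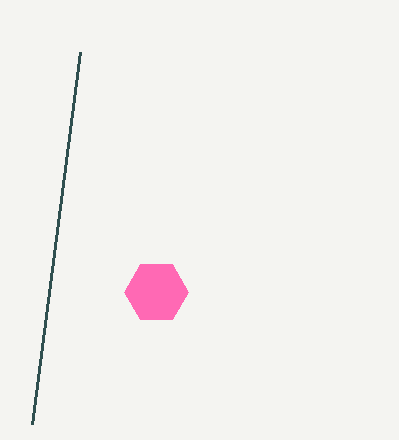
s_1 = 80, t_1 = 52, a_2 = 156, b_2 = 292, c_2 = 32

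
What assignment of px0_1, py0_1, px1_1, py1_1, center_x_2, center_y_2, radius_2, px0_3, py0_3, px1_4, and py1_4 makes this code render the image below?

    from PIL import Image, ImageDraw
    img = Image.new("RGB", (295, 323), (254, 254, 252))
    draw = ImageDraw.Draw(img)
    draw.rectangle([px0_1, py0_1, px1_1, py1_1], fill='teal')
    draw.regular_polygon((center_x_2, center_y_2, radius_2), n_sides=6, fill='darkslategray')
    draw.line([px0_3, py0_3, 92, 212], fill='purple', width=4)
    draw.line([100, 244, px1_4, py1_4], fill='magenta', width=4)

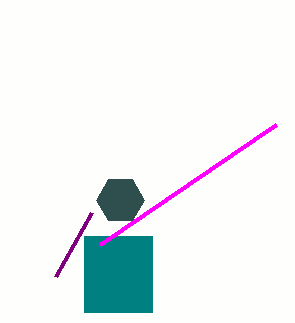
px0_1 = 84; py0_1 = 236; px1_1 = 152; py1_1 = 312; center_x_2 = 120; center_y_2 = 200; radius_2 = 24; px0_3 = 56; py0_3 = 276; px1_4 = 276; py1_4 = 124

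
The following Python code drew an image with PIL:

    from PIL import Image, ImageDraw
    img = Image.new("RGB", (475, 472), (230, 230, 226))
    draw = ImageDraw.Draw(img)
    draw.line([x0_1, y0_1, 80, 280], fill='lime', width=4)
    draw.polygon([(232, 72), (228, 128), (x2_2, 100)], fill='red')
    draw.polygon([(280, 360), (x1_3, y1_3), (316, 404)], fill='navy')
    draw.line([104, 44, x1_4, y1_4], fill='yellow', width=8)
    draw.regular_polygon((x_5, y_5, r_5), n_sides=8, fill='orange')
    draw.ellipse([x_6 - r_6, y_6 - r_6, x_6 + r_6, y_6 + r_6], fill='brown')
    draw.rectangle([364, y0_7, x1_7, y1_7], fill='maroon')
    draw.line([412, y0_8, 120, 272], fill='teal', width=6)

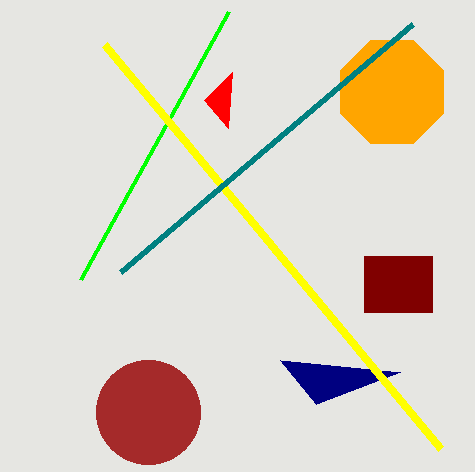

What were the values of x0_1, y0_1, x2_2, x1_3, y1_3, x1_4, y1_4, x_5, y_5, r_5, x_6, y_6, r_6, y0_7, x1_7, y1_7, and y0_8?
x0_1 = 228; y0_1 = 12; x2_2 = 204; x1_3 = 400; y1_3 = 372; x1_4 = 440; y1_4 = 448; x_5 = 392; y_5 = 92; r_5 = 56; x_6 = 148; y_6 = 412; r_6 = 52; y0_7 = 256; x1_7 = 432; y1_7 = 312; y0_8 = 24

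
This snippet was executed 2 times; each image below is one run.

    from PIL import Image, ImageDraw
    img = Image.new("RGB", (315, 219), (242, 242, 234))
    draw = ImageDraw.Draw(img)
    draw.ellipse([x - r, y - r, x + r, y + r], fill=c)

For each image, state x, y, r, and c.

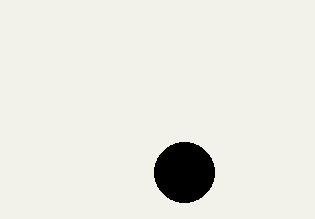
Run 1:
x = 184, y = 172, r = 30, c = 'black'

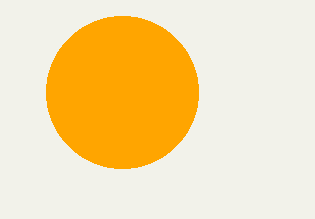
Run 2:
x = 122
y = 92
r = 76
c = 'orange'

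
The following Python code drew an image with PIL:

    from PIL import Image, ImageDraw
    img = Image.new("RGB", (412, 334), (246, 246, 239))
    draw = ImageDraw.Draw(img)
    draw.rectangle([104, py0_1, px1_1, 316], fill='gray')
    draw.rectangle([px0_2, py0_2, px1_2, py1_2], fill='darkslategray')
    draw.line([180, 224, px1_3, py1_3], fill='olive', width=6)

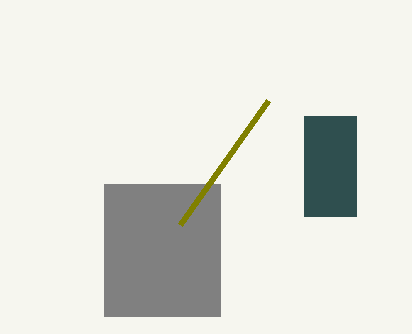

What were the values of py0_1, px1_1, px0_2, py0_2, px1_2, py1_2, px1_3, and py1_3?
py0_1 = 184; px1_1 = 220; px0_2 = 304; py0_2 = 116; px1_2 = 356; py1_2 = 216; px1_3 = 268; py1_3 = 100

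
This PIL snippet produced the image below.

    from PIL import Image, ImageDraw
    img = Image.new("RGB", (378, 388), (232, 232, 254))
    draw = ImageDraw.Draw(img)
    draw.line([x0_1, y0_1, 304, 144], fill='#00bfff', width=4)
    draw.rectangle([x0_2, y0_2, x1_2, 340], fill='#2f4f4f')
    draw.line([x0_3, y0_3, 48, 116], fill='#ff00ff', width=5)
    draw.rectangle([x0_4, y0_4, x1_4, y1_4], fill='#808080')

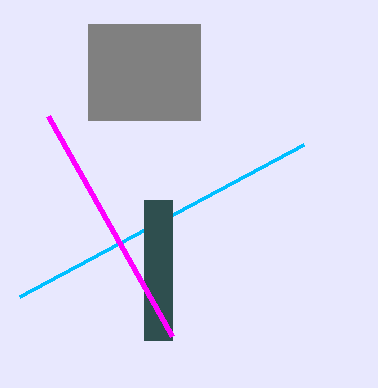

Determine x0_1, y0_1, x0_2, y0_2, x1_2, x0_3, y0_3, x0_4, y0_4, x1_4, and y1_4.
x0_1 = 20; y0_1 = 296; x0_2 = 144; y0_2 = 200; x1_2 = 172; x0_3 = 172; y0_3 = 336; x0_4 = 88; y0_4 = 24; x1_4 = 200; y1_4 = 120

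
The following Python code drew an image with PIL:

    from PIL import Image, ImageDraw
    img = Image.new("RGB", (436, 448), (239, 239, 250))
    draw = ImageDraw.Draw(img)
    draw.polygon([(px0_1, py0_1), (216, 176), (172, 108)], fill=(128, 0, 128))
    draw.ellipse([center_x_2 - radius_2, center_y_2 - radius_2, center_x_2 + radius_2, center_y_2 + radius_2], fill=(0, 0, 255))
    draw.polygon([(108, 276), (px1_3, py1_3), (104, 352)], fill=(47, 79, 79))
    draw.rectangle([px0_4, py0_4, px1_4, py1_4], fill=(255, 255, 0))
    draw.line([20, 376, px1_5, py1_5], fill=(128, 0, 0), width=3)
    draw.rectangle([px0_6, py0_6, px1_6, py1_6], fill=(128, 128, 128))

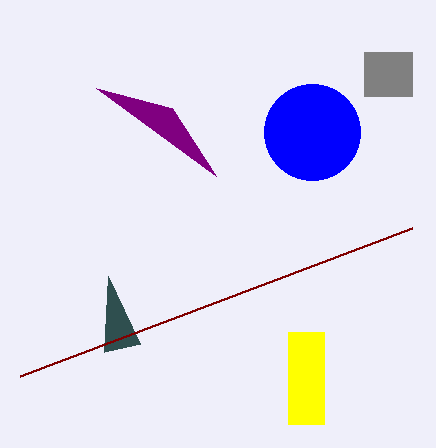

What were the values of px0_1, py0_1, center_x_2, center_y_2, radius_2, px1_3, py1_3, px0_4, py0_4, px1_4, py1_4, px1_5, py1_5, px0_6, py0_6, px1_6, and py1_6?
px0_1 = 96
py0_1 = 88
center_x_2 = 312
center_y_2 = 132
radius_2 = 48
px1_3 = 140
py1_3 = 344
px0_4 = 288
py0_4 = 332
px1_4 = 324
py1_4 = 424
px1_5 = 412
py1_5 = 228
px0_6 = 364
py0_6 = 52
px1_6 = 412
py1_6 = 96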